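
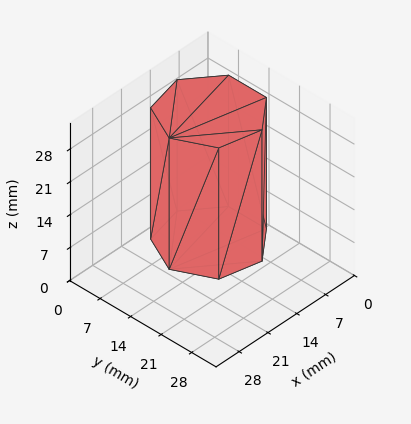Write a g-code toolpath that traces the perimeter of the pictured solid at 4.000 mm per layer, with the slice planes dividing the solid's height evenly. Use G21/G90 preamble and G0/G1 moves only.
Reading the render: the shape is a regular 7-sided prism (a cylinder approximated with 7 flat sides), circumscribed radius ≈ 10 mm, height ≈ 28 mm (dimensions read to the nearest mm from the axis ticks). For the g-code, the solid's height is divided into equal slices at the stated Δz and each level perimeter traced with G1 moves after a G0 lift.

; perimeter-only toolpath
G21 ; units = mm
G90 ; absolute positioning
G28 ; home
; layer 1
G0 Z4.000
G0 X20.000 Y10.000
G1 X16.235 Y17.818
G1 X7.775 Y19.749
G1 X0.990 Y14.339
G1 X0.990 Y5.661
G1 X7.775 Y0.251
G1 X16.235 Y2.182
G1 X20.000 Y10.000
; layer 2
G0 Z8.000
G0 X20.000 Y10.000
G1 X16.235 Y17.818
G1 X7.775 Y19.749
G1 X0.990 Y14.339
G1 X0.990 Y5.661
G1 X7.775 Y0.251
G1 X16.235 Y2.182
G1 X20.000 Y10.000
; layer 3
G0 Z12.000
G0 X20.000 Y10.000
G1 X16.235 Y17.818
G1 X7.775 Y19.749
G1 X0.990 Y14.339
G1 X0.990 Y5.661
G1 X7.775 Y0.251
G1 X16.235 Y2.182
G1 X20.000 Y10.000
; layer 4
G0 Z16.000
G0 X20.000 Y10.000
G1 X16.235 Y17.818
G1 X7.775 Y19.749
G1 X0.990 Y14.339
G1 X0.990 Y5.661
G1 X7.775 Y0.251
G1 X16.235 Y2.182
G1 X20.000 Y10.000
; layer 5
G0 Z20.000
G0 X20.000 Y10.000
G1 X16.235 Y17.818
G1 X7.775 Y19.749
G1 X0.990 Y14.339
G1 X0.990 Y5.661
G1 X7.775 Y0.251
G1 X16.235 Y2.182
G1 X20.000 Y10.000
; layer 6
G0 Z24.000
G0 X20.000 Y10.000
G1 X16.235 Y17.818
G1 X7.775 Y19.749
G1 X0.990 Y14.339
G1 X0.990 Y5.661
G1 X7.775 Y0.251
G1 X16.235 Y2.182
G1 X20.000 Y10.000
; layer 7
G0 Z28.000
G0 X20.000 Y10.000
G1 X16.235 Y17.818
G1 X7.775 Y19.749
G1 X0.990 Y14.339
G1 X0.990 Y5.661
G1 X7.775 Y0.251
G1 X16.235 Y2.182
G1 X20.000 Y10.000
M2 ; end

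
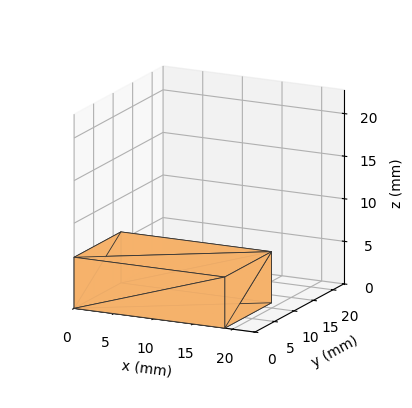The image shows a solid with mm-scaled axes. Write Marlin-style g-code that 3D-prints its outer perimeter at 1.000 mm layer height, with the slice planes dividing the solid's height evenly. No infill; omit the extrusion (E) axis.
Reading the render: the shape is a rectangular box, roughly 19 × 12 mm footprint and 6 mm tall (dimensions read to the nearest mm from the axis ticks). For the g-code, the solid's height is divided into equal slices at the stated Δz and each level perimeter traced with G1 moves after a G0 lift.

; perimeter-only toolpath
G21 ; units = mm
G90 ; absolute positioning
G28 ; home
; layer 1
G0 Z1.000
G0 X0.000 Y0.000
G1 X19.000 Y0.000
G1 X19.000 Y12.000
G1 X0.000 Y12.000
G1 X0.000 Y0.000
; layer 2
G0 Z2.000
G0 X0.000 Y0.000
G1 X19.000 Y0.000
G1 X19.000 Y12.000
G1 X0.000 Y12.000
G1 X0.000 Y0.000
; layer 3
G0 Z3.000
G0 X0.000 Y0.000
G1 X19.000 Y0.000
G1 X19.000 Y12.000
G1 X0.000 Y12.000
G1 X0.000 Y0.000
; layer 4
G0 Z4.000
G0 X0.000 Y0.000
G1 X19.000 Y0.000
G1 X19.000 Y12.000
G1 X0.000 Y12.000
G1 X0.000 Y0.000
; layer 5
G0 Z5.000
G0 X0.000 Y0.000
G1 X19.000 Y0.000
G1 X19.000 Y12.000
G1 X0.000 Y12.000
G1 X0.000 Y0.000
; layer 6
G0 Z6.000
G0 X0.000 Y0.000
G1 X19.000 Y0.000
G1 X19.000 Y12.000
G1 X0.000 Y12.000
G1 X0.000 Y0.000
M2 ; end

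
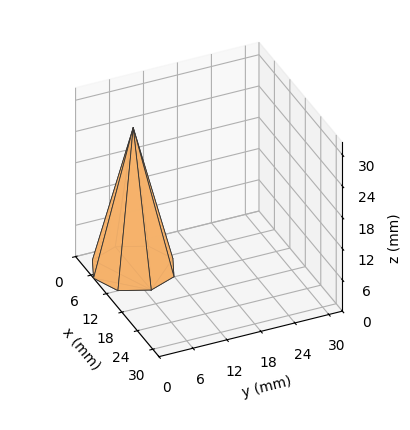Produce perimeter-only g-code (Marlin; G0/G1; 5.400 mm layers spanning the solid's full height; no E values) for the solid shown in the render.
Reading the render: the shape is a regular 8-sided pyramid, base circumscribed radius ≈ 7 mm, apex at z ≈ 27 mm (dimensions read to the nearest mm from the axis ticks). For the g-code, the solid's height is divided into equal slices at the stated Δz and each level perimeter traced with G1 moves after a G0 lift.

; perimeter-only toolpath
G21 ; units = mm
G90 ; absolute positioning
G28 ; home
; layer 1
G0 Z5.400
G0 X12.600 Y7.000
G1 X10.960 Y10.960
G1 X7.000 Y12.600
G1 X3.040 Y10.960
G1 X1.400 Y7.000
G1 X3.040 Y3.040
G1 X7.000 Y1.400
G1 X10.960 Y3.040
G1 X12.600 Y7.000
; layer 2
G0 Z10.800
G0 X11.200 Y7.000
G1 X9.970 Y9.970
G1 X7.000 Y11.200
G1 X4.030 Y9.970
G1 X2.800 Y7.000
G1 X4.030 Y4.030
G1 X7.000 Y2.800
G1 X9.970 Y4.030
G1 X11.200 Y7.000
; layer 3
G0 Z16.200
G0 X9.800 Y7.000
G1 X8.980 Y8.980
G1 X7.000 Y9.800
G1 X5.020 Y8.980
G1 X4.200 Y7.000
G1 X5.020 Y5.020
G1 X7.000 Y4.200
G1 X8.980 Y5.020
G1 X9.800 Y7.000
; layer 4
G0 Z21.600
G0 X8.400 Y7.000
G1 X7.990 Y7.990
G1 X7.000 Y8.400
G1 X6.010 Y7.990
G1 X5.600 Y7.000
G1 X6.010 Y6.010
G1 X7.000 Y5.600
G1 X7.990 Y6.010
G1 X8.400 Y7.000
M2 ; end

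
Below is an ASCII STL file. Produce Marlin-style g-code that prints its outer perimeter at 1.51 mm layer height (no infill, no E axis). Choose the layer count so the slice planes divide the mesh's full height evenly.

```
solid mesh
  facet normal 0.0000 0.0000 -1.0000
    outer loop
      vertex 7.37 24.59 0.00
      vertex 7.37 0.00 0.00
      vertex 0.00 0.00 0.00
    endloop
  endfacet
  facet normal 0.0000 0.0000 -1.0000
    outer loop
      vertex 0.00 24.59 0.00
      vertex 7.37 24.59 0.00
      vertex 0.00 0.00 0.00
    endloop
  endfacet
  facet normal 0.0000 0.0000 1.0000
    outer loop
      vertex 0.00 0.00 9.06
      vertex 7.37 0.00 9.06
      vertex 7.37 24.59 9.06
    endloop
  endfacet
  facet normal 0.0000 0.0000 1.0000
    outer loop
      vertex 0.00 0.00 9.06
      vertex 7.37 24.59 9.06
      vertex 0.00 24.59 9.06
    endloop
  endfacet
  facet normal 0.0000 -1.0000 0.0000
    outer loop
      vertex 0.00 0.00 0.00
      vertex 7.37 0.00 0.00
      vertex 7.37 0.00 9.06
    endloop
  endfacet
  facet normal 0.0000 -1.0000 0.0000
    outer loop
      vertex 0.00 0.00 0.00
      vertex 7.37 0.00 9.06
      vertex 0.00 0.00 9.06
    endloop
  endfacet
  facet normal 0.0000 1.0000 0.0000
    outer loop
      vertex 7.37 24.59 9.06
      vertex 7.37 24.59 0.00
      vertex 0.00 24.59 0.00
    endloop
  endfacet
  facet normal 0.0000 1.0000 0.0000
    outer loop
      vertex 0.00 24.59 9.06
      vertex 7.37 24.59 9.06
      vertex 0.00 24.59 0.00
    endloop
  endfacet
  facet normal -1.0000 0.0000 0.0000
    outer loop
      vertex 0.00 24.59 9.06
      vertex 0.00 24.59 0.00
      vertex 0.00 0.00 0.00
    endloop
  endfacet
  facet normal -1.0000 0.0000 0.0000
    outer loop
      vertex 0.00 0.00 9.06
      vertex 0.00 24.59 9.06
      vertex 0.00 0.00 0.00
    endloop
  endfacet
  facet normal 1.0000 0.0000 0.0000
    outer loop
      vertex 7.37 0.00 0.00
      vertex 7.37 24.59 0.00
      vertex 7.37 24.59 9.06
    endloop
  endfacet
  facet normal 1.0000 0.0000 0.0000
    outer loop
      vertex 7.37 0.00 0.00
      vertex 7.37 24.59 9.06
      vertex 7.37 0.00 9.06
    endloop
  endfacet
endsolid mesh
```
; perimeter-only toolpath
G21 ; units = mm
G90 ; absolute positioning
G28 ; home
; layer 1
G0 Z1.51
G0 X0.00 Y0.00
G1 X7.37 Y0.00
G1 X7.37 Y24.59
G1 X0.00 Y24.59
G1 X0.00 Y0.00
; layer 2
G0 Z3.02
G0 X0.00 Y0.00
G1 X7.37 Y0.00
G1 X7.37 Y24.59
G1 X0.00 Y24.59
G1 X0.00 Y0.00
; layer 3
G0 Z4.53
G0 X0.00 Y0.00
G1 X7.37 Y0.00
G1 X7.37 Y24.59
G1 X0.00 Y24.59
G1 X0.00 Y0.00
; layer 4
G0 Z6.04
G0 X0.00 Y0.00
G1 X7.37 Y0.00
G1 X7.37 Y24.59
G1 X0.00 Y24.59
G1 X0.00 Y0.00
; layer 5
G0 Z7.55
G0 X0.00 Y0.00
G1 X7.37 Y0.00
G1 X7.37 Y24.59
G1 X0.00 Y24.59
G1 X0.00 Y0.00
; layer 6
G0 Z9.06
G0 X0.00 Y0.00
G1 X7.37 Y0.00
G1 X7.37 Y24.59
G1 X0.00 Y24.59
G1 X0.00 Y0.00
M2 ; end

The solid is a rectangular box, roughly 7.37 × 24.6 mm footprint and 9.06 mm tall. Slicing at Δz = 1.51 mm — 6 equal slices spanning the solid's height, so layer i sits at z = i·h/6 — gives 6 non-empty perimeters. Each is a 4-segment closed polygon; G0 lifts to the layer z and rapids to the start vertex, then G1 traces the edges.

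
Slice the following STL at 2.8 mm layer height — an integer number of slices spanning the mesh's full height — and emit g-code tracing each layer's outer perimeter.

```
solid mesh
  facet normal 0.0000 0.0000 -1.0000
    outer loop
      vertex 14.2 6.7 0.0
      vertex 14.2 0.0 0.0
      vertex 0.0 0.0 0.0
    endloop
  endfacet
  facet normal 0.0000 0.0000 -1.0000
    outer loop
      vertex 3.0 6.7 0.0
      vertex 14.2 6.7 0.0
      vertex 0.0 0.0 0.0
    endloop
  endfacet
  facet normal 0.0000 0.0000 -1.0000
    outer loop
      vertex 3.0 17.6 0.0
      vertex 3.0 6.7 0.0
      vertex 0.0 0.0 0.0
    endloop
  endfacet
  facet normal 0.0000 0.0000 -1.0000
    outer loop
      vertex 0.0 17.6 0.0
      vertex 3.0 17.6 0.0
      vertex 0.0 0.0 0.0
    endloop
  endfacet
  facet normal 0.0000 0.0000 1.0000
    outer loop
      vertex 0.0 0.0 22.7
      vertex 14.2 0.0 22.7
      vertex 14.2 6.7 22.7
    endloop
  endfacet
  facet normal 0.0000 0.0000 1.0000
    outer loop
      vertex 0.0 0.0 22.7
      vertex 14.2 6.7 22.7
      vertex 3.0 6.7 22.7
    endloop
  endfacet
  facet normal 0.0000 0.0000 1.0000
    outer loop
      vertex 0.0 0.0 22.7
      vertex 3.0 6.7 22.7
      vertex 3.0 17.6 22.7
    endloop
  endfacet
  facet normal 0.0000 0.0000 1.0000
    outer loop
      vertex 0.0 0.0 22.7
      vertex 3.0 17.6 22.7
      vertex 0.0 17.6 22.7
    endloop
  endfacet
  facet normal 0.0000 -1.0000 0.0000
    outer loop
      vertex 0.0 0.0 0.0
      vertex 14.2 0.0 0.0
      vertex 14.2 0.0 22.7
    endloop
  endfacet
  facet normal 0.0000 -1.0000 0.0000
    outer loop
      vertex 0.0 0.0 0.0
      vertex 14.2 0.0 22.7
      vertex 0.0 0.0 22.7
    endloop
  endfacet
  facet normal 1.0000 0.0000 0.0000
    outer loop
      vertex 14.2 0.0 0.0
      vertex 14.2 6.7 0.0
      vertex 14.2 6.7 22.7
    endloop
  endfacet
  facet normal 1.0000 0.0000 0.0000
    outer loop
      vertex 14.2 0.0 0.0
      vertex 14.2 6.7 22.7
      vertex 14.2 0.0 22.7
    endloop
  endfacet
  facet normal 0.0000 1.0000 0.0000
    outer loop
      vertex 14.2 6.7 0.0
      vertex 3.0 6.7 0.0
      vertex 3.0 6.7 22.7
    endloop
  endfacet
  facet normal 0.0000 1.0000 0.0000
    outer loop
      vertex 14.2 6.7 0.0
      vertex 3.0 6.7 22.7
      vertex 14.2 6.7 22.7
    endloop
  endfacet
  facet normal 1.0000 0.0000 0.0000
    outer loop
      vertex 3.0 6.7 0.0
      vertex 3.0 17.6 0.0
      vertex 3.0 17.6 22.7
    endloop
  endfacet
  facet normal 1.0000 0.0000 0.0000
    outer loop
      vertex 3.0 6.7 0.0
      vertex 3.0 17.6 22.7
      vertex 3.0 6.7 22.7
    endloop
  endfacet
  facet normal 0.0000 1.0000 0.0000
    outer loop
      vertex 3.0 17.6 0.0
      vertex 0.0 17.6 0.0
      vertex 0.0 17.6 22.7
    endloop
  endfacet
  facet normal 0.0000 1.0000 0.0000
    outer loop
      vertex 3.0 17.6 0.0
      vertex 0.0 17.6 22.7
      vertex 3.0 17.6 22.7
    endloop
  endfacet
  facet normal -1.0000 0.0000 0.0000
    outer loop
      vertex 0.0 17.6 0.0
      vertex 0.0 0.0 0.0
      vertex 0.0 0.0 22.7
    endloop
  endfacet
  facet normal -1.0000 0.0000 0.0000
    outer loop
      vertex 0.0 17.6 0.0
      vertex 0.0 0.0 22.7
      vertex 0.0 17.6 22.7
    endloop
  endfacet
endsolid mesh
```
; perimeter-only toolpath
G21 ; units = mm
G90 ; absolute positioning
G28 ; home
; layer 1
G0 Z2.8
G0 X0.0 Y0.0
G1 X14.2 Y0.0
G1 X14.2 Y6.7
G1 X3.0 Y6.7
G1 X3.0 Y17.6
G1 X0.0 Y17.6
G1 X0.0 Y0.0
; layer 2
G0 Z5.7
G0 X0.0 Y0.0
G1 X14.2 Y0.0
G1 X14.2 Y6.7
G1 X3.0 Y6.7
G1 X3.0 Y17.6
G1 X0.0 Y17.6
G1 X0.0 Y0.0
; layer 3
G0 Z8.5
G0 X0.0 Y0.0
G1 X14.2 Y0.0
G1 X14.2 Y6.7
G1 X3.0 Y6.7
G1 X3.0 Y17.6
G1 X0.0 Y17.6
G1 X0.0 Y0.0
; layer 4
G0 Z11.3
G0 X0.0 Y0.0
G1 X14.2 Y0.0
G1 X14.2 Y6.7
G1 X3.0 Y6.7
G1 X3.0 Y17.6
G1 X0.0 Y17.6
G1 X0.0 Y0.0
; layer 5
G0 Z14.2
G0 X0.0 Y0.0
G1 X14.2 Y0.0
G1 X14.2 Y6.7
G1 X3.0 Y6.7
G1 X3.0 Y17.6
G1 X0.0 Y17.6
G1 X0.0 Y0.0
; layer 6
G0 Z17.0
G0 X0.0 Y0.0
G1 X14.2 Y0.0
G1 X14.2 Y6.7
G1 X3.0 Y6.7
G1 X3.0 Y17.6
G1 X0.0 Y17.6
G1 X0.0 Y0.0
; layer 7
G0 Z19.9
G0 X0.0 Y0.0
G1 X14.2 Y0.0
G1 X14.2 Y6.7
G1 X3.0 Y6.7
G1 X3.0 Y17.6
G1 X0.0 Y17.6
G1 X0.0 Y0.0
; layer 8
G0 Z22.7
G0 X0.0 Y0.0
G1 X14.2 Y0.0
G1 X14.2 Y6.7
G1 X3.0 Y6.7
G1 X3.0 Y17.6
G1 X0.0 Y17.6
G1 X0.0 Y0.0
M2 ; end

The solid is an L-shaped prism: outer 14.2 × 17.6 mm, arm thicknesses ≈ 6.7 mm (horizontal) and 3 mm (vertical), extruded 22.7 mm in z. Slicing at Δz = 2.8 mm — 8 equal slices spanning the solid's height, so layer i sits at z = i·h/8 — gives 8 non-empty perimeters. Each is a 6-segment closed polygon; G0 lifts to the layer z and rapids to the start vertex, then G1 traces the edges.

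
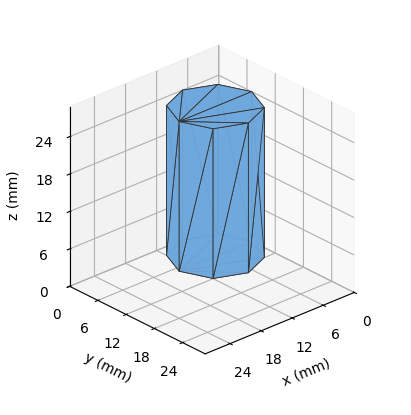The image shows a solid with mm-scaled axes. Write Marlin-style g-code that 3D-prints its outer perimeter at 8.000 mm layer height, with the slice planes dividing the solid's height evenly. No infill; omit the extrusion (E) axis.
Reading the render: the shape is a regular 8-sided prism (a cylinder approximated with 8 flat sides), circumscribed radius ≈ 7 mm, height ≈ 24 mm (dimensions read to the nearest mm from the axis ticks). For the g-code, the solid's height is divided into equal slices at the stated Δz and each level perimeter traced with G1 moves after a G0 lift.

; perimeter-only toolpath
G21 ; units = mm
G90 ; absolute positioning
G28 ; home
; layer 1
G0 Z8.000
G0 X14.000 Y7.000
G1 X11.950 Y11.950
G1 X7.000 Y14.000
G1 X2.050 Y11.950
G1 X0.000 Y7.000
G1 X2.050 Y2.050
G1 X7.000 Y0.000
G1 X11.950 Y2.050
G1 X14.000 Y7.000
; layer 2
G0 Z16.000
G0 X14.000 Y7.000
G1 X11.950 Y11.950
G1 X7.000 Y14.000
G1 X2.050 Y11.950
G1 X0.000 Y7.000
G1 X2.050 Y2.050
G1 X7.000 Y0.000
G1 X11.950 Y2.050
G1 X14.000 Y7.000
; layer 3
G0 Z24.000
G0 X14.000 Y7.000
G1 X11.950 Y11.950
G1 X7.000 Y14.000
G1 X2.050 Y11.950
G1 X0.000 Y7.000
G1 X2.050 Y2.050
G1 X7.000 Y0.000
G1 X11.950 Y2.050
G1 X14.000 Y7.000
M2 ; end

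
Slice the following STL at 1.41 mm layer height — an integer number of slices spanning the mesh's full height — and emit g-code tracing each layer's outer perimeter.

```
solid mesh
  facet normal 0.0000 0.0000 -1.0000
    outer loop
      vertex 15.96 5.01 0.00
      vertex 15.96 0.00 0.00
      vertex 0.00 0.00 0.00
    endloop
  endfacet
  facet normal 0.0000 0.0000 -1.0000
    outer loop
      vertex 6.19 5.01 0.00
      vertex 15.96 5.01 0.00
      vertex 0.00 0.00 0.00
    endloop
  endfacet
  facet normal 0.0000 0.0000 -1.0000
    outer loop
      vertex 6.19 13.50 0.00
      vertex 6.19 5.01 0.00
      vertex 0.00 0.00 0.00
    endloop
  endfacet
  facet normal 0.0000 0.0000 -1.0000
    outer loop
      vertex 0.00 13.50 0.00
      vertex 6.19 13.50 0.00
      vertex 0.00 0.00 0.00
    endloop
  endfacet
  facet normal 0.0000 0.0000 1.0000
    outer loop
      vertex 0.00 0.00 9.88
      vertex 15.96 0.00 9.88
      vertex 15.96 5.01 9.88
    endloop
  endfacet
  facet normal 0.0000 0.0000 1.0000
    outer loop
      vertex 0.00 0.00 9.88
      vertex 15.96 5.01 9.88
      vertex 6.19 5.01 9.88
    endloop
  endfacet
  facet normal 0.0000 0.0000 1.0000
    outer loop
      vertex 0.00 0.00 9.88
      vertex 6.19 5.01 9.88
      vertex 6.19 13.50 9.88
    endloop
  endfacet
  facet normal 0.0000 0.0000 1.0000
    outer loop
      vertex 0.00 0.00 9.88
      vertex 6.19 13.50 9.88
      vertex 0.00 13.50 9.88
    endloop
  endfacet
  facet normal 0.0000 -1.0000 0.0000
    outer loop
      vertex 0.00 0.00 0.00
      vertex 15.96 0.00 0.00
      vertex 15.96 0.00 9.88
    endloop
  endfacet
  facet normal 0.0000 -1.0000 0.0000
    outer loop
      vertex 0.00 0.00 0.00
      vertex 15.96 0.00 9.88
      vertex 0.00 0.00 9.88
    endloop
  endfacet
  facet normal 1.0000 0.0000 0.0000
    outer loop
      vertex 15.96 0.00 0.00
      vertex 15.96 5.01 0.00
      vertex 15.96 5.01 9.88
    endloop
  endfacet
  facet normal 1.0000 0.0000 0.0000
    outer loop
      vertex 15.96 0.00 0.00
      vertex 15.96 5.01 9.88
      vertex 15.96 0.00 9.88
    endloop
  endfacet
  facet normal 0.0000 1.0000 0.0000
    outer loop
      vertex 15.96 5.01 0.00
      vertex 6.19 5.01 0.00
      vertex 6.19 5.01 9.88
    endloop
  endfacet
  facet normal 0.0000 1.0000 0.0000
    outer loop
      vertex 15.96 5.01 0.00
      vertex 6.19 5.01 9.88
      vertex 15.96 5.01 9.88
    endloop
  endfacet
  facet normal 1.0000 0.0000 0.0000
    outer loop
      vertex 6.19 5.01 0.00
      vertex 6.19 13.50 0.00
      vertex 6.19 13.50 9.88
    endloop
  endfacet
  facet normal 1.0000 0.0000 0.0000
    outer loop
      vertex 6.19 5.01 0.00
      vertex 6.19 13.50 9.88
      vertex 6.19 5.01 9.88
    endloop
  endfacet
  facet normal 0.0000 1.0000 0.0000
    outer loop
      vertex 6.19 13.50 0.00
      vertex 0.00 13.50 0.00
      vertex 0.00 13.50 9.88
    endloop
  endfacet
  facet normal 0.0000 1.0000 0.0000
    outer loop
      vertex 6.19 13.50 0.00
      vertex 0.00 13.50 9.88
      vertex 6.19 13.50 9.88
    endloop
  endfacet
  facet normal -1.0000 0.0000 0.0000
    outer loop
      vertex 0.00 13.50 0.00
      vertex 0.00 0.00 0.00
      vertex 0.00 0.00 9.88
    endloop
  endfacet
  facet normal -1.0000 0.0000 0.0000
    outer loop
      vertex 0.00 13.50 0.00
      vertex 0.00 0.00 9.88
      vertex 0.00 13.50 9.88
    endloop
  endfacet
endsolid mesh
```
; perimeter-only toolpath
G21 ; units = mm
G90 ; absolute positioning
G28 ; home
; layer 1
G0 Z1.41
G0 X0.00 Y0.00
G1 X15.96 Y0.00
G1 X15.96 Y5.01
G1 X6.19 Y5.01
G1 X6.19 Y13.50
G1 X0.00 Y13.50
G1 X0.00 Y0.00
; layer 2
G0 Z2.82
G0 X0.00 Y0.00
G1 X15.96 Y0.00
G1 X15.96 Y5.01
G1 X6.19 Y5.01
G1 X6.19 Y13.50
G1 X0.00 Y13.50
G1 X0.00 Y0.00
; layer 3
G0 Z4.23
G0 X0.00 Y0.00
G1 X15.96 Y0.00
G1 X15.96 Y5.01
G1 X6.19 Y5.01
G1 X6.19 Y13.50
G1 X0.00 Y13.50
G1 X0.00 Y0.00
; layer 4
G0 Z5.65
G0 X0.00 Y0.00
G1 X15.96 Y0.00
G1 X15.96 Y5.01
G1 X6.19 Y5.01
G1 X6.19 Y13.50
G1 X0.00 Y13.50
G1 X0.00 Y0.00
; layer 5
G0 Z7.06
G0 X0.00 Y0.00
G1 X15.96 Y0.00
G1 X15.96 Y5.01
G1 X6.19 Y5.01
G1 X6.19 Y13.50
G1 X0.00 Y13.50
G1 X0.00 Y0.00
; layer 6
G0 Z8.47
G0 X0.00 Y0.00
G1 X15.96 Y0.00
G1 X15.96 Y5.01
G1 X6.19 Y5.01
G1 X6.19 Y13.50
G1 X0.00 Y13.50
G1 X0.00 Y0.00
; layer 7
G0 Z9.88
G0 X0.00 Y0.00
G1 X15.96 Y0.00
G1 X15.96 Y5.01
G1 X6.19 Y5.01
G1 X6.19 Y13.50
G1 X0.00 Y13.50
G1 X0.00 Y0.00
M2 ; end

The solid is an L-shaped prism: outer 16 × 13.5 mm, arm thicknesses ≈ 5.01 mm (horizontal) and 6.19 mm (vertical), extruded 9.88 mm in z. Slicing at Δz = 1.41 mm — 7 equal slices spanning the solid's height, so layer i sits at z = i·h/7 — gives 7 non-empty perimeters. Each is a 6-segment closed polygon; G0 lifts to the layer z and rapids to the start vertex, then G1 traces the edges.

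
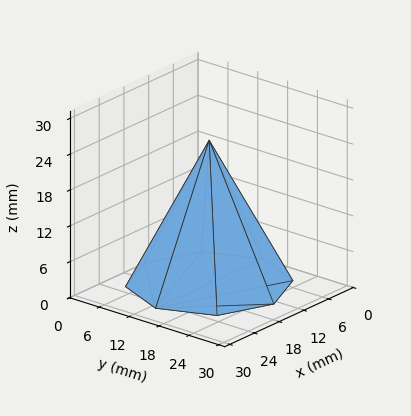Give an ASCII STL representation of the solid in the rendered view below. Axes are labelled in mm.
Reading the render: the shape is a regular 8-sided pyramid, base circumscribed radius ≈ 13 mm, apex at z ≈ 24 mm (dimensions read to the nearest mm from the axis ticks). For the STL, each face is triangulated and given an outward normal.

solid part
  facet normal 0.0000 0.0000 -1.0000
    outer loop
      vertex 13.0 26.0 0.0
      vertex 22.2 22.2 0.0
      vertex 26.0 13.0 0.0
    endloop
  endfacet
  facet normal 0.0000 0.0000 -1.0000
    outer loop
      vertex 3.8 22.2 0.0
      vertex 13.0 26.0 0.0
      vertex 26.0 13.0 0.0
    endloop
  endfacet
  facet normal 0.0000 0.0000 -1.0000
    outer loop
      vertex 0.0 13.0 0.0
      vertex 3.8 22.2 0.0
      vertex 26.0 13.0 0.0
    endloop
  endfacet
  facet normal 0.0000 0.0000 -1.0000
    outer loop
      vertex 3.8 3.8 0.0
      vertex 0.0 13.0 0.0
      vertex 26.0 13.0 0.0
    endloop
  endfacet
  facet normal 0.0000 0.0000 -1.0000
    outer loop
      vertex 13.0 0.0 0.0
      vertex 3.8 3.8 0.0
      vertex 26.0 13.0 0.0
    endloop
  endfacet
  facet normal 0.0000 0.0000 -1.0000
    outer loop
      vertex 22.2 3.8 0.0
      vertex 13.0 0.0 0.0
      vertex 26.0 13.0 0.0
    endloop
  endfacet
  facet normal 0.8265 0.3414 0.4477
    outer loop
      vertex 26.0 13.0 0.0
      vertex 22.2 22.2 0.0
      vertex 13.0 13.0 24.0
    endloop
  endfacet
  facet normal 0.3414 0.8265 0.4477
    outer loop
      vertex 22.2 22.2 0.0
      vertex 13.0 26.0 0.0
      vertex 13.0 13.0 24.0
    endloop
  endfacet
  facet normal -0.3414 0.8265 0.4477
    outer loop
      vertex 13.0 26.0 0.0
      vertex 3.8 22.2 0.0
      vertex 13.0 13.0 24.0
    endloop
  endfacet
  facet normal -0.8265 0.3414 0.4477
    outer loop
      vertex 3.8 22.2 0.0
      vertex 0.0 13.0 0.0
      vertex 13.0 13.0 24.0
    endloop
  endfacet
  facet normal -0.8265 -0.3414 0.4477
    outer loop
      vertex 0.0 13.0 0.0
      vertex 3.8 3.8 0.0
      vertex 13.0 13.0 24.0
    endloop
  endfacet
  facet normal -0.3414 -0.8265 0.4477
    outer loop
      vertex 3.8 3.8 0.0
      vertex 13.0 0.0 0.0
      vertex 13.0 13.0 24.0
    endloop
  endfacet
  facet normal 0.3414 -0.8265 0.4477
    outer loop
      vertex 13.0 0.0 0.0
      vertex 22.2 3.8 0.0
      vertex 13.0 13.0 24.0
    endloop
  endfacet
  facet normal 0.8265 -0.3414 0.4477
    outer loop
      vertex 22.2 3.8 0.0
      vertex 26.0 13.0 0.0
      vertex 13.0 13.0 24.0
    endloop
  endfacet
endsolid part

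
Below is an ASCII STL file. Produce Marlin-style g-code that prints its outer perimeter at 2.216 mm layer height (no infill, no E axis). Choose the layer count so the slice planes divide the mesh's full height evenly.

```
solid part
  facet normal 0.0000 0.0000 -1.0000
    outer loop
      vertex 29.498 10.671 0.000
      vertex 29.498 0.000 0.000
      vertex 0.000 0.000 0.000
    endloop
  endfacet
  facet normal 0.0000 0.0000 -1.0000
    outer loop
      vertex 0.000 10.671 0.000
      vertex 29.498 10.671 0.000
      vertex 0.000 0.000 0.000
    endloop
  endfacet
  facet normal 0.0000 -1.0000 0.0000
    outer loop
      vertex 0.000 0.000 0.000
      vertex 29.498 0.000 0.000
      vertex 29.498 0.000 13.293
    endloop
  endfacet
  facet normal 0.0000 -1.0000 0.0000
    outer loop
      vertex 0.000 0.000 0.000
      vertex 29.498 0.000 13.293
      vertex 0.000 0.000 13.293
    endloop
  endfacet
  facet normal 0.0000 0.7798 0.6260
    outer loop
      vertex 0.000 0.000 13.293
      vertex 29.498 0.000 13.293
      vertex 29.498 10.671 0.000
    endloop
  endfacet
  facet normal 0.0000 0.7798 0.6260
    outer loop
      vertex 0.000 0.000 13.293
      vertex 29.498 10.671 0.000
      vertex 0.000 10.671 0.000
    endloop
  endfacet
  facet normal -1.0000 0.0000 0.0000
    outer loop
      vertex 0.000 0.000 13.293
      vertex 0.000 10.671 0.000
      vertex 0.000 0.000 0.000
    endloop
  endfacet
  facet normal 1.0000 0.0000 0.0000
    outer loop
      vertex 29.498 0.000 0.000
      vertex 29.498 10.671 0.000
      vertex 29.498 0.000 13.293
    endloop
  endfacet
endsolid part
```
; perimeter-only toolpath
G21 ; units = mm
G90 ; absolute positioning
G28 ; home
; layer 1
G0 Z2.216
G0 X0.000 Y0.000
G1 X29.498 Y0.000
G1 X29.498 Y8.892
G1 X0.000 Y8.892
G1 X0.000 Y0.000
; layer 2
G0 Z4.431
G0 X0.000 Y0.000
G1 X29.498 Y0.000
G1 X29.498 Y7.114
G1 X0.000 Y7.114
G1 X0.000 Y0.000
; layer 3
G0 Z6.646
G0 X0.000 Y0.000
G1 X29.498 Y0.000
G1 X29.498 Y5.335
G1 X0.000 Y5.335
G1 X0.000 Y0.000
; layer 4
G0 Z8.862
G0 X0.000 Y0.000
G1 X29.498 Y0.000
G1 X29.498 Y3.557
G1 X0.000 Y3.557
G1 X0.000 Y0.000
; layer 5
G0 Z11.078
G0 X0.000 Y0.000
G1 X29.498 Y0.000
G1 X29.498 Y1.778
G1 X0.000 Y1.778
G1 X0.000 Y0.000
M2 ; end

The solid is a wedge (ramp): 29.5 × 10.7 mm base, rising to 13.3 mm along the y=0 edge and sloping linearly to z=0 at y=10.7. Slicing at Δz = 2.216 mm — 6 equal slices spanning the solid's height, so layer i sits at z = i·h/6 — gives 5 non-empty perimeters. Each is a 4-segment closed polygon; G0 lifts to the layer z and rapids to the start vertex, then G1 traces the edges. The cross-section shrinks linearly with z (the slice at the apex is degenerate and omitted).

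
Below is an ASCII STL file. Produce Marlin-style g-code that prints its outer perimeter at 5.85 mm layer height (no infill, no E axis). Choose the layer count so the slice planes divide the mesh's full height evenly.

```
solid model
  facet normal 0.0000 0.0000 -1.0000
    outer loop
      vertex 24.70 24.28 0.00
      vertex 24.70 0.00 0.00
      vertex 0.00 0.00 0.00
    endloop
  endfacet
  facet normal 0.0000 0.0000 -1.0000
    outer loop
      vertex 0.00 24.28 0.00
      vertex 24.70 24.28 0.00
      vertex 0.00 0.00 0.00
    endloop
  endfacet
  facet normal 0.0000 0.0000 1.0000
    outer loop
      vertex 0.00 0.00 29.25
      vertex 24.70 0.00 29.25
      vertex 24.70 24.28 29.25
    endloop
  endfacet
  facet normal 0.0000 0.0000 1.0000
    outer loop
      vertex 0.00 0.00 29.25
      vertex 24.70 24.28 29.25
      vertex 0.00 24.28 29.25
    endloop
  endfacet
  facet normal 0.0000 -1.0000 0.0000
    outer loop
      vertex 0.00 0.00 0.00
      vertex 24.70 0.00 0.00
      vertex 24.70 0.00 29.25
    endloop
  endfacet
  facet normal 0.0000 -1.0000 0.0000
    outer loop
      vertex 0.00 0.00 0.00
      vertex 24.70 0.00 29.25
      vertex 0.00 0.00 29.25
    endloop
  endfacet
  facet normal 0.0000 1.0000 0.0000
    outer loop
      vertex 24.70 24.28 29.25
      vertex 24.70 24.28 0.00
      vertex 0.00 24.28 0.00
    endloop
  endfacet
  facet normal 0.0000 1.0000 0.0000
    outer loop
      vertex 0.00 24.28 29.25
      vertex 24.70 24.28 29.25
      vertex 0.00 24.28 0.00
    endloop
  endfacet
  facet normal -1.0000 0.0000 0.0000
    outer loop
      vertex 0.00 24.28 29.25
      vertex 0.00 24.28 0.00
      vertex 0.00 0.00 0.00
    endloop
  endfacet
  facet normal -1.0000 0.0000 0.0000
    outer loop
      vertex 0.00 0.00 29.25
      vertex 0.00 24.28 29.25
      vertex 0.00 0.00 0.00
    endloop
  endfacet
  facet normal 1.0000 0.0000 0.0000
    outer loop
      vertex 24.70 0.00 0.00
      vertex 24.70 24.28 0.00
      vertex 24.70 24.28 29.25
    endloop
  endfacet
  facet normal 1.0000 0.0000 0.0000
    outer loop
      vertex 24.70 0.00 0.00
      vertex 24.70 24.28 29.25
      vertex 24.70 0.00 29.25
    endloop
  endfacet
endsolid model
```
; perimeter-only toolpath
G21 ; units = mm
G90 ; absolute positioning
G28 ; home
; layer 1
G0 Z5.85
G0 X0.00 Y0.00
G1 X24.70 Y0.00
G1 X24.70 Y24.28
G1 X0.00 Y24.28
G1 X0.00 Y0.00
; layer 2
G0 Z11.70
G0 X0.00 Y0.00
G1 X24.70 Y0.00
G1 X24.70 Y24.28
G1 X0.00 Y24.28
G1 X0.00 Y0.00
; layer 3
G0 Z17.55
G0 X0.00 Y0.00
G1 X24.70 Y0.00
G1 X24.70 Y24.28
G1 X0.00 Y24.28
G1 X0.00 Y0.00
; layer 4
G0 Z23.40
G0 X0.00 Y0.00
G1 X24.70 Y0.00
G1 X24.70 Y24.28
G1 X0.00 Y24.28
G1 X0.00 Y0.00
; layer 5
G0 Z29.25
G0 X0.00 Y0.00
G1 X24.70 Y0.00
G1 X24.70 Y24.28
G1 X0.00 Y24.28
G1 X0.00 Y0.00
M2 ; end

The solid is a rectangular box, roughly 24.7 × 24.3 mm footprint and 29.2 mm tall. Slicing at Δz = 5.85 mm — 5 equal slices spanning the solid's height, so layer i sits at z = i·h/5 — gives 5 non-empty perimeters. Each is a 4-segment closed polygon; G0 lifts to the layer z and rapids to the start vertex, then G1 traces the edges.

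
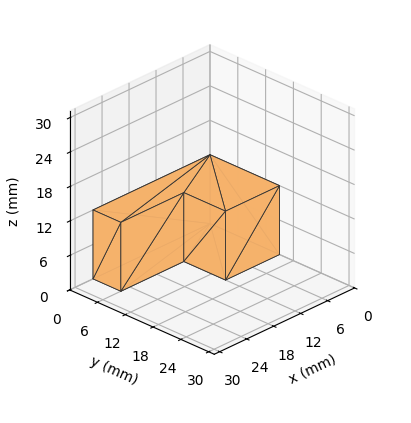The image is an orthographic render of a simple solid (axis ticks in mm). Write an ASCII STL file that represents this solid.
Reading the render: the shape is an L-shaped prism: outer 26 × 15 mm, arm thicknesses ≈ 6 mm (horizontal) and 12 mm (vertical), extruded 12 mm in z (dimensions read to the nearest mm from the axis ticks). For the STL, each face is triangulated and given an outward normal.

solid part
  facet normal 0.0000 0.0000 -1.0000
    outer loop
      vertex 26.0 6.0 0.0
      vertex 26.0 0.0 0.0
      vertex 0.0 0.0 0.0
    endloop
  endfacet
  facet normal 0.0000 0.0000 -1.0000
    outer loop
      vertex 12.0 6.0 0.0
      vertex 26.0 6.0 0.0
      vertex 0.0 0.0 0.0
    endloop
  endfacet
  facet normal 0.0000 0.0000 -1.0000
    outer loop
      vertex 12.0 15.0 0.0
      vertex 12.0 6.0 0.0
      vertex 0.0 0.0 0.0
    endloop
  endfacet
  facet normal 0.0000 0.0000 -1.0000
    outer loop
      vertex 0.0 15.0 0.0
      vertex 12.0 15.0 0.0
      vertex 0.0 0.0 0.0
    endloop
  endfacet
  facet normal 0.0000 0.0000 1.0000
    outer loop
      vertex 0.0 0.0 12.0
      vertex 26.0 0.0 12.0
      vertex 26.0 6.0 12.0
    endloop
  endfacet
  facet normal 0.0000 0.0000 1.0000
    outer loop
      vertex 0.0 0.0 12.0
      vertex 26.0 6.0 12.0
      vertex 12.0 6.0 12.0
    endloop
  endfacet
  facet normal 0.0000 0.0000 1.0000
    outer loop
      vertex 0.0 0.0 12.0
      vertex 12.0 6.0 12.0
      vertex 12.0 15.0 12.0
    endloop
  endfacet
  facet normal 0.0000 0.0000 1.0000
    outer loop
      vertex 0.0 0.0 12.0
      vertex 12.0 15.0 12.0
      vertex 0.0 15.0 12.0
    endloop
  endfacet
  facet normal 0.0000 -1.0000 0.0000
    outer loop
      vertex 0.0 0.0 0.0
      vertex 26.0 0.0 0.0
      vertex 26.0 0.0 12.0
    endloop
  endfacet
  facet normal 0.0000 -1.0000 0.0000
    outer loop
      vertex 0.0 0.0 0.0
      vertex 26.0 0.0 12.0
      vertex 0.0 0.0 12.0
    endloop
  endfacet
  facet normal 1.0000 0.0000 0.0000
    outer loop
      vertex 26.0 0.0 0.0
      vertex 26.0 6.0 0.0
      vertex 26.0 6.0 12.0
    endloop
  endfacet
  facet normal 1.0000 0.0000 0.0000
    outer loop
      vertex 26.0 0.0 0.0
      vertex 26.0 6.0 12.0
      vertex 26.0 0.0 12.0
    endloop
  endfacet
  facet normal 0.0000 1.0000 0.0000
    outer loop
      vertex 26.0 6.0 0.0
      vertex 12.0 6.0 0.0
      vertex 12.0 6.0 12.0
    endloop
  endfacet
  facet normal 0.0000 1.0000 0.0000
    outer loop
      vertex 26.0 6.0 0.0
      vertex 12.0 6.0 12.0
      vertex 26.0 6.0 12.0
    endloop
  endfacet
  facet normal 1.0000 0.0000 0.0000
    outer loop
      vertex 12.0 6.0 0.0
      vertex 12.0 15.0 0.0
      vertex 12.0 15.0 12.0
    endloop
  endfacet
  facet normal 1.0000 0.0000 0.0000
    outer loop
      vertex 12.0 6.0 0.0
      vertex 12.0 15.0 12.0
      vertex 12.0 6.0 12.0
    endloop
  endfacet
  facet normal 0.0000 1.0000 0.0000
    outer loop
      vertex 12.0 15.0 0.0
      vertex 0.0 15.0 0.0
      vertex 0.0 15.0 12.0
    endloop
  endfacet
  facet normal 0.0000 1.0000 0.0000
    outer loop
      vertex 12.0 15.0 0.0
      vertex 0.0 15.0 12.0
      vertex 12.0 15.0 12.0
    endloop
  endfacet
  facet normal -1.0000 0.0000 0.0000
    outer loop
      vertex 0.0 15.0 0.0
      vertex 0.0 0.0 0.0
      vertex 0.0 0.0 12.0
    endloop
  endfacet
  facet normal -1.0000 0.0000 0.0000
    outer loop
      vertex 0.0 15.0 0.0
      vertex 0.0 0.0 12.0
      vertex 0.0 15.0 12.0
    endloop
  endfacet
endsolid part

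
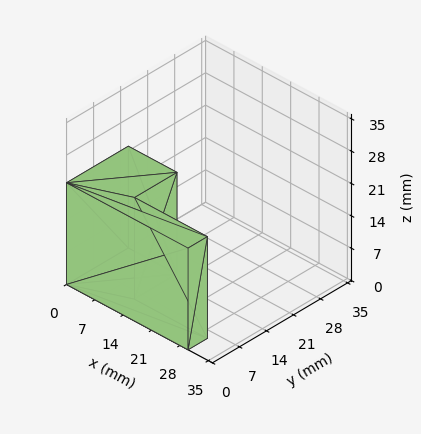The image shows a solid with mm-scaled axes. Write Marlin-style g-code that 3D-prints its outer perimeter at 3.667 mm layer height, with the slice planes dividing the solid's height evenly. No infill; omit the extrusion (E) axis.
Reading the render: the shape is an L-shaped prism: outer 30 × 16 mm, arm thicknesses ≈ 5 mm (horizontal) and 12 mm (vertical), extruded 22 mm in z (dimensions read to the nearest mm from the axis ticks). For the g-code, the solid's height is divided into equal slices at the stated Δz and each level perimeter traced with G1 moves after a G0 lift.

; perimeter-only toolpath
G21 ; units = mm
G90 ; absolute positioning
G28 ; home
; layer 1
G0 Z3.667
G0 X0.000 Y0.000
G1 X30.000 Y0.000
G1 X30.000 Y5.000
G1 X12.000 Y5.000
G1 X12.000 Y16.000
G1 X0.000 Y16.000
G1 X0.000 Y0.000
; layer 2
G0 Z7.333
G0 X0.000 Y0.000
G1 X30.000 Y0.000
G1 X30.000 Y5.000
G1 X12.000 Y5.000
G1 X12.000 Y16.000
G1 X0.000 Y16.000
G1 X0.000 Y0.000
; layer 3
G0 Z11.000
G0 X0.000 Y0.000
G1 X30.000 Y0.000
G1 X30.000 Y5.000
G1 X12.000 Y5.000
G1 X12.000 Y16.000
G1 X0.000 Y16.000
G1 X0.000 Y0.000
; layer 4
G0 Z14.667
G0 X0.000 Y0.000
G1 X30.000 Y0.000
G1 X30.000 Y5.000
G1 X12.000 Y5.000
G1 X12.000 Y16.000
G1 X0.000 Y16.000
G1 X0.000 Y0.000
; layer 5
G0 Z18.333
G0 X0.000 Y0.000
G1 X30.000 Y0.000
G1 X30.000 Y5.000
G1 X12.000 Y5.000
G1 X12.000 Y16.000
G1 X0.000 Y16.000
G1 X0.000 Y0.000
; layer 6
G0 Z22.000
G0 X0.000 Y0.000
G1 X30.000 Y0.000
G1 X30.000 Y5.000
G1 X12.000 Y5.000
G1 X12.000 Y16.000
G1 X0.000 Y16.000
G1 X0.000 Y0.000
M2 ; end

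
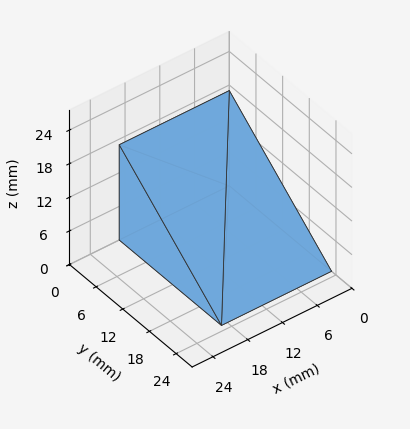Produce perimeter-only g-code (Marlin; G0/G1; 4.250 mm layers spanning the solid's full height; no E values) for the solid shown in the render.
Reading the render: the shape is a wedge (ramp): 19 × 23 mm base, rising to 17 mm along the y=0 edge and sloping linearly to z=0 at y=23 (dimensions read to the nearest mm from the axis ticks). For the g-code, the solid's height is divided into equal slices at the stated Δz and each level perimeter traced with G1 moves after a G0 lift.

; perimeter-only toolpath
G21 ; units = mm
G90 ; absolute positioning
G28 ; home
; layer 1
G0 Z4.250
G0 X0.000 Y0.000
G1 X19.000 Y0.000
G1 X19.000 Y17.250
G1 X0.000 Y17.250
G1 X0.000 Y0.000
; layer 2
G0 Z8.500
G0 X0.000 Y0.000
G1 X19.000 Y0.000
G1 X19.000 Y11.500
G1 X0.000 Y11.500
G1 X0.000 Y0.000
; layer 3
G0 Z12.750
G0 X0.000 Y0.000
G1 X19.000 Y0.000
G1 X19.000 Y5.750
G1 X0.000 Y5.750
G1 X0.000 Y0.000
M2 ; end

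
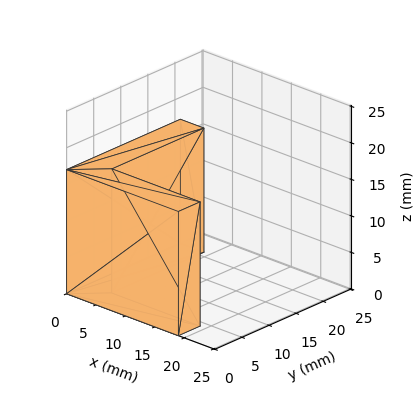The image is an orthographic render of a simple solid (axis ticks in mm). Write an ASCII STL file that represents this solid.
Reading the render: the shape is an L-shaped prism: outer 19 × 21 mm, arm thicknesses ≈ 4 mm (horizontal) and 4 mm (vertical), extruded 17 mm in z (dimensions read to the nearest mm from the axis ticks). For the STL, each face is triangulated and given an outward normal.

solid part
  facet normal 0.0000 0.0000 -1.0000
    outer loop
      vertex 19.0 4.0 0.0
      vertex 19.0 0.0 0.0
      vertex 0.0 0.0 0.0
    endloop
  endfacet
  facet normal 0.0000 0.0000 -1.0000
    outer loop
      vertex 4.0 4.0 0.0
      vertex 19.0 4.0 0.0
      vertex 0.0 0.0 0.0
    endloop
  endfacet
  facet normal 0.0000 0.0000 -1.0000
    outer loop
      vertex 4.0 21.0 0.0
      vertex 4.0 4.0 0.0
      vertex 0.0 0.0 0.0
    endloop
  endfacet
  facet normal 0.0000 0.0000 -1.0000
    outer loop
      vertex 0.0 21.0 0.0
      vertex 4.0 21.0 0.0
      vertex 0.0 0.0 0.0
    endloop
  endfacet
  facet normal 0.0000 0.0000 1.0000
    outer loop
      vertex 0.0 0.0 17.0
      vertex 19.0 0.0 17.0
      vertex 19.0 4.0 17.0
    endloop
  endfacet
  facet normal 0.0000 0.0000 1.0000
    outer loop
      vertex 0.0 0.0 17.0
      vertex 19.0 4.0 17.0
      vertex 4.0 4.0 17.0
    endloop
  endfacet
  facet normal 0.0000 0.0000 1.0000
    outer loop
      vertex 0.0 0.0 17.0
      vertex 4.0 4.0 17.0
      vertex 4.0 21.0 17.0
    endloop
  endfacet
  facet normal 0.0000 0.0000 1.0000
    outer loop
      vertex 0.0 0.0 17.0
      vertex 4.0 21.0 17.0
      vertex 0.0 21.0 17.0
    endloop
  endfacet
  facet normal 0.0000 -1.0000 0.0000
    outer loop
      vertex 0.0 0.0 0.0
      vertex 19.0 0.0 0.0
      vertex 19.0 0.0 17.0
    endloop
  endfacet
  facet normal 0.0000 -1.0000 0.0000
    outer loop
      vertex 0.0 0.0 0.0
      vertex 19.0 0.0 17.0
      vertex 0.0 0.0 17.0
    endloop
  endfacet
  facet normal 1.0000 0.0000 0.0000
    outer loop
      vertex 19.0 0.0 0.0
      vertex 19.0 4.0 0.0
      vertex 19.0 4.0 17.0
    endloop
  endfacet
  facet normal 1.0000 0.0000 0.0000
    outer loop
      vertex 19.0 0.0 0.0
      vertex 19.0 4.0 17.0
      vertex 19.0 0.0 17.0
    endloop
  endfacet
  facet normal 0.0000 1.0000 0.0000
    outer loop
      vertex 19.0 4.0 0.0
      vertex 4.0 4.0 0.0
      vertex 4.0 4.0 17.0
    endloop
  endfacet
  facet normal 0.0000 1.0000 0.0000
    outer loop
      vertex 19.0 4.0 0.0
      vertex 4.0 4.0 17.0
      vertex 19.0 4.0 17.0
    endloop
  endfacet
  facet normal 1.0000 0.0000 0.0000
    outer loop
      vertex 4.0 4.0 0.0
      vertex 4.0 21.0 0.0
      vertex 4.0 21.0 17.0
    endloop
  endfacet
  facet normal 1.0000 0.0000 0.0000
    outer loop
      vertex 4.0 4.0 0.0
      vertex 4.0 21.0 17.0
      vertex 4.0 4.0 17.0
    endloop
  endfacet
  facet normal 0.0000 1.0000 0.0000
    outer loop
      vertex 4.0 21.0 0.0
      vertex 0.0 21.0 0.0
      vertex 0.0 21.0 17.0
    endloop
  endfacet
  facet normal 0.0000 1.0000 0.0000
    outer loop
      vertex 4.0 21.0 0.0
      vertex 0.0 21.0 17.0
      vertex 4.0 21.0 17.0
    endloop
  endfacet
  facet normal -1.0000 0.0000 0.0000
    outer loop
      vertex 0.0 21.0 0.0
      vertex 0.0 0.0 0.0
      vertex 0.0 0.0 17.0
    endloop
  endfacet
  facet normal -1.0000 0.0000 0.0000
    outer loop
      vertex 0.0 21.0 0.0
      vertex 0.0 0.0 17.0
      vertex 0.0 21.0 17.0
    endloop
  endfacet
endsolid part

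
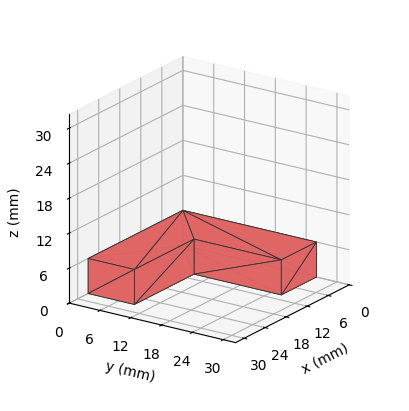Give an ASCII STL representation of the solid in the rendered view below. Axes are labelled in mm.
Reading the render: the shape is an L-shaped prism: outer 27 × 26 mm, arm thicknesses ≈ 9 mm (horizontal) and 10 mm (vertical), extruded 6 mm in z (dimensions read to the nearest mm from the axis ticks). For the STL, each face is triangulated and given an outward normal.

solid part
  facet normal 0.0000 0.0000 -1.0000
    outer loop
      vertex 27.00 9.00 0.00
      vertex 27.00 0.00 0.00
      vertex 0.00 0.00 0.00
    endloop
  endfacet
  facet normal 0.0000 0.0000 -1.0000
    outer loop
      vertex 10.00 9.00 0.00
      vertex 27.00 9.00 0.00
      vertex 0.00 0.00 0.00
    endloop
  endfacet
  facet normal 0.0000 0.0000 -1.0000
    outer loop
      vertex 10.00 26.00 0.00
      vertex 10.00 9.00 0.00
      vertex 0.00 0.00 0.00
    endloop
  endfacet
  facet normal 0.0000 0.0000 -1.0000
    outer loop
      vertex 0.00 26.00 0.00
      vertex 10.00 26.00 0.00
      vertex 0.00 0.00 0.00
    endloop
  endfacet
  facet normal 0.0000 0.0000 1.0000
    outer loop
      vertex 0.00 0.00 6.00
      vertex 27.00 0.00 6.00
      vertex 27.00 9.00 6.00
    endloop
  endfacet
  facet normal 0.0000 0.0000 1.0000
    outer loop
      vertex 0.00 0.00 6.00
      vertex 27.00 9.00 6.00
      vertex 10.00 9.00 6.00
    endloop
  endfacet
  facet normal 0.0000 0.0000 1.0000
    outer loop
      vertex 0.00 0.00 6.00
      vertex 10.00 9.00 6.00
      vertex 10.00 26.00 6.00
    endloop
  endfacet
  facet normal 0.0000 0.0000 1.0000
    outer loop
      vertex 0.00 0.00 6.00
      vertex 10.00 26.00 6.00
      vertex 0.00 26.00 6.00
    endloop
  endfacet
  facet normal 0.0000 -1.0000 0.0000
    outer loop
      vertex 0.00 0.00 0.00
      vertex 27.00 0.00 0.00
      vertex 27.00 0.00 6.00
    endloop
  endfacet
  facet normal 0.0000 -1.0000 0.0000
    outer loop
      vertex 0.00 0.00 0.00
      vertex 27.00 0.00 6.00
      vertex 0.00 0.00 6.00
    endloop
  endfacet
  facet normal 1.0000 0.0000 0.0000
    outer loop
      vertex 27.00 0.00 0.00
      vertex 27.00 9.00 0.00
      vertex 27.00 9.00 6.00
    endloop
  endfacet
  facet normal 1.0000 0.0000 0.0000
    outer loop
      vertex 27.00 0.00 0.00
      vertex 27.00 9.00 6.00
      vertex 27.00 0.00 6.00
    endloop
  endfacet
  facet normal 0.0000 1.0000 0.0000
    outer loop
      vertex 27.00 9.00 0.00
      vertex 10.00 9.00 0.00
      vertex 10.00 9.00 6.00
    endloop
  endfacet
  facet normal 0.0000 1.0000 0.0000
    outer loop
      vertex 27.00 9.00 0.00
      vertex 10.00 9.00 6.00
      vertex 27.00 9.00 6.00
    endloop
  endfacet
  facet normal 1.0000 0.0000 0.0000
    outer loop
      vertex 10.00 9.00 0.00
      vertex 10.00 26.00 0.00
      vertex 10.00 26.00 6.00
    endloop
  endfacet
  facet normal 1.0000 0.0000 0.0000
    outer loop
      vertex 10.00 9.00 0.00
      vertex 10.00 26.00 6.00
      vertex 10.00 9.00 6.00
    endloop
  endfacet
  facet normal 0.0000 1.0000 0.0000
    outer loop
      vertex 10.00 26.00 0.00
      vertex 0.00 26.00 0.00
      vertex 0.00 26.00 6.00
    endloop
  endfacet
  facet normal 0.0000 1.0000 0.0000
    outer loop
      vertex 10.00 26.00 0.00
      vertex 0.00 26.00 6.00
      vertex 10.00 26.00 6.00
    endloop
  endfacet
  facet normal -1.0000 0.0000 0.0000
    outer loop
      vertex 0.00 26.00 0.00
      vertex 0.00 0.00 0.00
      vertex 0.00 0.00 6.00
    endloop
  endfacet
  facet normal -1.0000 0.0000 0.0000
    outer loop
      vertex 0.00 26.00 0.00
      vertex 0.00 0.00 6.00
      vertex 0.00 26.00 6.00
    endloop
  endfacet
endsolid part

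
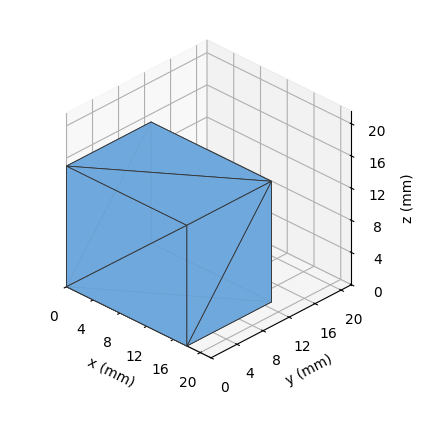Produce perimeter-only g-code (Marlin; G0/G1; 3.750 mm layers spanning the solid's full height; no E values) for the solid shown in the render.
Reading the render: the shape is a rectangular box, roughly 18 × 13 mm footprint and 15 mm tall (dimensions read to the nearest mm from the axis ticks). For the g-code, the solid's height is divided into equal slices at the stated Δz and each level perimeter traced with G1 moves after a G0 lift.

; perimeter-only toolpath
G21 ; units = mm
G90 ; absolute positioning
G28 ; home
; layer 1
G0 Z3.750
G0 X0.000 Y0.000
G1 X18.000 Y0.000
G1 X18.000 Y13.000
G1 X0.000 Y13.000
G1 X0.000 Y0.000
; layer 2
G0 Z7.500
G0 X0.000 Y0.000
G1 X18.000 Y0.000
G1 X18.000 Y13.000
G1 X0.000 Y13.000
G1 X0.000 Y0.000
; layer 3
G0 Z11.250
G0 X0.000 Y0.000
G1 X18.000 Y0.000
G1 X18.000 Y13.000
G1 X0.000 Y13.000
G1 X0.000 Y0.000
; layer 4
G0 Z15.000
G0 X0.000 Y0.000
G1 X18.000 Y0.000
G1 X18.000 Y13.000
G1 X0.000 Y13.000
G1 X0.000 Y0.000
M2 ; end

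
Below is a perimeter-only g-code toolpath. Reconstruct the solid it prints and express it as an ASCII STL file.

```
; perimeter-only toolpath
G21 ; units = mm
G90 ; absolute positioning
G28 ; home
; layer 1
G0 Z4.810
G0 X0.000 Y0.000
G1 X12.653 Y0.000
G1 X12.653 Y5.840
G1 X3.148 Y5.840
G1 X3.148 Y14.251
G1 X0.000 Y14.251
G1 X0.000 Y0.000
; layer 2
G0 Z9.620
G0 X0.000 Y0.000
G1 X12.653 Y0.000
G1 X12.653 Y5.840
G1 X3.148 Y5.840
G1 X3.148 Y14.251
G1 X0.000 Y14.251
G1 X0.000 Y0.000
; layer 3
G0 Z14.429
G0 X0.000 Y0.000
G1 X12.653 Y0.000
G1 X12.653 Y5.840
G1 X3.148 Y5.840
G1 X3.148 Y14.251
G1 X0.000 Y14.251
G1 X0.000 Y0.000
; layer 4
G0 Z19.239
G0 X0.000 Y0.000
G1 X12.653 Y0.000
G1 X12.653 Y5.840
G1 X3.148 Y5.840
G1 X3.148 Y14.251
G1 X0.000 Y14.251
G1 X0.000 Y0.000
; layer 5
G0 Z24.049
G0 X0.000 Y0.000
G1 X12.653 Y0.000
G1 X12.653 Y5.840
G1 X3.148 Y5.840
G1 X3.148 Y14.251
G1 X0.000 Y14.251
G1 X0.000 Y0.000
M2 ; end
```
solid part
  facet normal 0.0000 0.0000 -1.0000
    outer loop
      vertex 12.653 5.840 0.000
      vertex 12.653 0.000 0.000
      vertex 0.000 0.000 0.000
    endloop
  endfacet
  facet normal 0.0000 0.0000 -1.0000
    outer loop
      vertex 3.148 5.840 0.000
      vertex 12.653 5.840 0.000
      vertex 0.000 0.000 0.000
    endloop
  endfacet
  facet normal 0.0000 0.0000 -1.0000
    outer loop
      vertex 3.148 14.251 0.000
      vertex 3.148 5.840 0.000
      vertex 0.000 0.000 0.000
    endloop
  endfacet
  facet normal 0.0000 0.0000 -1.0000
    outer loop
      vertex 0.000 14.251 0.000
      vertex 3.148 14.251 0.000
      vertex 0.000 0.000 0.000
    endloop
  endfacet
  facet normal 0.0000 0.0000 1.0000
    outer loop
      vertex 0.000 0.000 24.049
      vertex 12.653 0.000 24.049
      vertex 12.653 5.840 24.049
    endloop
  endfacet
  facet normal 0.0000 0.0000 1.0000
    outer loop
      vertex 0.000 0.000 24.049
      vertex 12.653 5.840 24.049
      vertex 3.148 5.840 24.049
    endloop
  endfacet
  facet normal 0.0000 0.0000 1.0000
    outer loop
      vertex 0.000 0.000 24.049
      vertex 3.148 5.840 24.049
      vertex 3.148 14.251 24.049
    endloop
  endfacet
  facet normal 0.0000 0.0000 1.0000
    outer loop
      vertex 0.000 0.000 24.049
      vertex 3.148 14.251 24.049
      vertex 0.000 14.251 24.049
    endloop
  endfacet
  facet normal 0.0000 -1.0000 0.0000
    outer loop
      vertex 0.000 0.000 0.000
      vertex 12.653 0.000 0.000
      vertex 12.653 0.000 24.049
    endloop
  endfacet
  facet normal 0.0000 -1.0000 0.0000
    outer loop
      vertex 0.000 0.000 0.000
      vertex 12.653 0.000 24.049
      vertex 0.000 0.000 24.049
    endloop
  endfacet
  facet normal 1.0000 0.0000 0.0000
    outer loop
      vertex 12.653 0.000 0.000
      vertex 12.653 5.840 0.000
      vertex 12.653 5.840 24.049
    endloop
  endfacet
  facet normal 1.0000 0.0000 0.0000
    outer loop
      vertex 12.653 0.000 0.000
      vertex 12.653 5.840 24.049
      vertex 12.653 0.000 24.049
    endloop
  endfacet
  facet normal 0.0000 1.0000 0.0000
    outer loop
      vertex 12.653 5.840 0.000
      vertex 3.148 5.840 0.000
      vertex 3.148 5.840 24.049
    endloop
  endfacet
  facet normal 0.0000 1.0000 0.0000
    outer loop
      vertex 12.653 5.840 0.000
      vertex 3.148 5.840 24.049
      vertex 12.653 5.840 24.049
    endloop
  endfacet
  facet normal 1.0000 0.0000 0.0000
    outer loop
      vertex 3.148 5.840 0.000
      vertex 3.148 14.251 0.000
      vertex 3.148 14.251 24.049
    endloop
  endfacet
  facet normal 1.0000 0.0000 0.0000
    outer loop
      vertex 3.148 5.840 0.000
      vertex 3.148 14.251 24.049
      vertex 3.148 5.840 24.049
    endloop
  endfacet
  facet normal 0.0000 1.0000 0.0000
    outer loop
      vertex 3.148 14.251 0.000
      vertex 0.000 14.251 0.000
      vertex 0.000 14.251 24.049
    endloop
  endfacet
  facet normal 0.0000 1.0000 0.0000
    outer loop
      vertex 3.148 14.251 0.000
      vertex 0.000 14.251 24.049
      vertex 3.148 14.251 24.049
    endloop
  endfacet
  facet normal -1.0000 0.0000 0.0000
    outer loop
      vertex 0.000 14.251 0.000
      vertex 0.000 0.000 0.000
      vertex 0.000 0.000 24.049
    endloop
  endfacet
  facet normal -1.0000 0.0000 0.0000
    outer loop
      vertex 0.000 14.251 0.000
      vertex 0.000 0.000 24.049
      vertex 0.000 14.251 24.049
    endloop
  endfacet
endsolid part

The G0 Z moves step by Δz≈4.810 mm. Every layer's G1 loop is the same polygon, so the solid is a straight extrusion of it from z=0 to z≈24. Closing with flat bottom and top caps and triangulating gives 20 facets — an L-shaped prism: outer 12.7 × 14.3 mm, arm thicknesses ≈ 5.84 mm (horizontal) and 3.15 mm (vertical), extruded 24 mm in z.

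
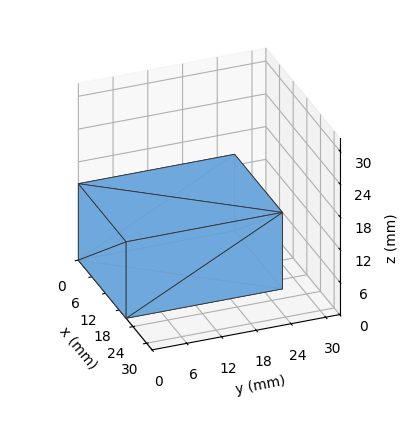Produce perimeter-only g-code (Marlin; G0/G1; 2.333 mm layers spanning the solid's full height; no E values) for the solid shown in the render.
Reading the render: the shape is a rectangular box, roughly 21 × 27 mm footprint and 14 mm tall (dimensions read to the nearest mm from the axis ticks). For the g-code, the solid's height is divided into equal slices at the stated Δz and each level perimeter traced with G1 moves after a G0 lift.

; perimeter-only toolpath
G21 ; units = mm
G90 ; absolute positioning
G28 ; home
; layer 1
G0 Z2.333
G0 X0.000 Y0.000
G1 X21.000 Y0.000
G1 X21.000 Y27.000
G1 X0.000 Y27.000
G1 X0.000 Y0.000
; layer 2
G0 Z4.667
G0 X0.000 Y0.000
G1 X21.000 Y0.000
G1 X21.000 Y27.000
G1 X0.000 Y27.000
G1 X0.000 Y0.000
; layer 3
G0 Z7.000
G0 X0.000 Y0.000
G1 X21.000 Y0.000
G1 X21.000 Y27.000
G1 X0.000 Y27.000
G1 X0.000 Y0.000
; layer 4
G0 Z9.333
G0 X0.000 Y0.000
G1 X21.000 Y0.000
G1 X21.000 Y27.000
G1 X0.000 Y27.000
G1 X0.000 Y0.000
; layer 5
G0 Z11.667
G0 X0.000 Y0.000
G1 X21.000 Y0.000
G1 X21.000 Y27.000
G1 X0.000 Y27.000
G1 X0.000 Y0.000
; layer 6
G0 Z14.000
G0 X0.000 Y0.000
G1 X21.000 Y0.000
G1 X21.000 Y27.000
G1 X0.000 Y27.000
G1 X0.000 Y0.000
M2 ; end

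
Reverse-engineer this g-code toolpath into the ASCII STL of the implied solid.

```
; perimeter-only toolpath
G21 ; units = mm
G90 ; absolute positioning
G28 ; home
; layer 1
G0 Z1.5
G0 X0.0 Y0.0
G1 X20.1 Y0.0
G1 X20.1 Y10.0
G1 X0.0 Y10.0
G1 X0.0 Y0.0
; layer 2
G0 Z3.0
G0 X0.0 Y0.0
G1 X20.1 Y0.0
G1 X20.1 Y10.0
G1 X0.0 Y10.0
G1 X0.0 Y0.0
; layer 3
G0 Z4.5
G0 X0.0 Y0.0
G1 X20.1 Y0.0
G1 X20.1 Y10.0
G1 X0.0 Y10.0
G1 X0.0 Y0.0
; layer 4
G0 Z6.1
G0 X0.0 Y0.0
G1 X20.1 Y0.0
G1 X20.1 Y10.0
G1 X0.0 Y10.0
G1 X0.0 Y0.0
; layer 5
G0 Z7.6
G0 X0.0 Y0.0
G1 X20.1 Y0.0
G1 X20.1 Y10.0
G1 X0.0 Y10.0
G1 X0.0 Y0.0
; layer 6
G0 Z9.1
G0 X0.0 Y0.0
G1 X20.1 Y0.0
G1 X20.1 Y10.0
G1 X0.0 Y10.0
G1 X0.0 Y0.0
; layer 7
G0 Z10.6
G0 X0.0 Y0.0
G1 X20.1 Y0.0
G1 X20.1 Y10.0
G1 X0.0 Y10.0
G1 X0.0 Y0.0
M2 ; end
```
solid part
  facet normal 0.0000 0.0000 -1.0000
    outer loop
      vertex 20.1 10.0 0.0
      vertex 20.1 0.0 0.0
      vertex 0.0 0.0 0.0
    endloop
  endfacet
  facet normal 0.0000 0.0000 -1.0000
    outer loop
      vertex 0.0 10.0 0.0
      vertex 20.1 10.0 0.0
      vertex 0.0 0.0 0.0
    endloop
  endfacet
  facet normal 0.0000 0.0000 1.0000
    outer loop
      vertex 0.0 0.0 10.6
      vertex 20.1 0.0 10.6
      vertex 20.1 10.0 10.6
    endloop
  endfacet
  facet normal 0.0000 0.0000 1.0000
    outer loop
      vertex 0.0 0.0 10.6
      vertex 20.1 10.0 10.6
      vertex 0.0 10.0 10.6
    endloop
  endfacet
  facet normal 0.0000 -1.0000 0.0000
    outer loop
      vertex 0.0 0.0 0.0
      vertex 20.1 0.0 0.0
      vertex 20.1 0.0 10.6
    endloop
  endfacet
  facet normal 0.0000 -1.0000 0.0000
    outer loop
      vertex 0.0 0.0 0.0
      vertex 20.1 0.0 10.6
      vertex 0.0 0.0 10.6
    endloop
  endfacet
  facet normal 0.0000 1.0000 0.0000
    outer loop
      vertex 20.1 10.0 10.6
      vertex 20.1 10.0 0.0
      vertex 0.0 10.0 0.0
    endloop
  endfacet
  facet normal 0.0000 1.0000 0.0000
    outer loop
      vertex 0.0 10.0 10.6
      vertex 20.1 10.0 10.6
      vertex 0.0 10.0 0.0
    endloop
  endfacet
  facet normal -1.0000 0.0000 0.0000
    outer loop
      vertex 0.0 10.0 10.6
      vertex 0.0 10.0 0.0
      vertex 0.0 0.0 0.0
    endloop
  endfacet
  facet normal -1.0000 0.0000 0.0000
    outer loop
      vertex 0.0 0.0 10.6
      vertex 0.0 10.0 10.6
      vertex 0.0 0.0 0.0
    endloop
  endfacet
  facet normal 1.0000 0.0000 0.0000
    outer loop
      vertex 20.1 0.0 0.0
      vertex 20.1 10.0 0.0
      vertex 20.1 10.0 10.6
    endloop
  endfacet
  facet normal 1.0000 0.0000 0.0000
    outer loop
      vertex 20.1 0.0 0.0
      vertex 20.1 10.0 10.6
      vertex 20.1 0.0 10.6
    endloop
  endfacet
endsolid part

The G0 Z moves step by Δz≈1.5 mm. Every layer's G1 loop is the same polygon, so the solid is a straight extrusion of it from z=0 to z≈10.6. Closing with flat bottom and top caps and triangulating gives 12 facets — a rectangular box, roughly 20.1 × 10 mm footprint and 10.6 mm tall.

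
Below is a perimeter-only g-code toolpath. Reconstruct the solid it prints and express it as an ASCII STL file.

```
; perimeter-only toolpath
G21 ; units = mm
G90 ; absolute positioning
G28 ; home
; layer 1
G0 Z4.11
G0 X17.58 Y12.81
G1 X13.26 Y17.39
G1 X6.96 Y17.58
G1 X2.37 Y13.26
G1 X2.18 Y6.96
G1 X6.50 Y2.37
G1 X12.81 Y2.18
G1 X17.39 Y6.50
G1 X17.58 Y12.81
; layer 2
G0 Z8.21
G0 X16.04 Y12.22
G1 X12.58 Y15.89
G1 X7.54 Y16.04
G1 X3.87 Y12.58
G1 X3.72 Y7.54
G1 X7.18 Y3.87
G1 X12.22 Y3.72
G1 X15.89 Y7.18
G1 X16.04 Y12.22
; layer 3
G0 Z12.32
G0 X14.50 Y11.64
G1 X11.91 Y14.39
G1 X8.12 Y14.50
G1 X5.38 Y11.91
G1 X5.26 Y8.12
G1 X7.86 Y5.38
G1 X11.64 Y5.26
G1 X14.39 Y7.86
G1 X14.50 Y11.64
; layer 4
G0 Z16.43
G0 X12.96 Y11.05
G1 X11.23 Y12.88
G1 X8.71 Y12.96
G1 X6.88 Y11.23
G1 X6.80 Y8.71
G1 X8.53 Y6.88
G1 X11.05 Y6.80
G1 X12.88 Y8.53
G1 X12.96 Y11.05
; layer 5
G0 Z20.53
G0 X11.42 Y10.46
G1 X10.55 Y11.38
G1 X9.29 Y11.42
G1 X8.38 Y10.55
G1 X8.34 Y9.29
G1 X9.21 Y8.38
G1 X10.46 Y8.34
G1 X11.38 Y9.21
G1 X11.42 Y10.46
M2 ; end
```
solid part
  facet normal 0.0000 0.0000 -1.0000
    outer loop
      vertex 6.37 19.12 0.00
      vertex 13.93 18.89 0.00
      vertex 19.12 13.39 0.00
    endloop
  endfacet
  facet normal 0.0000 0.0000 -1.0000
    outer loop
      vertex 0.87 13.93 0.00
      vertex 6.37 19.12 0.00
      vertex 19.12 13.39 0.00
    endloop
  endfacet
  facet normal 0.0000 0.0000 -1.0000
    outer loop
      vertex 0.64 6.37 0.00
      vertex 0.87 13.93 0.00
      vertex 19.12 13.39 0.00
    endloop
  endfacet
  facet normal 0.0000 0.0000 -1.0000
    outer loop
      vertex 5.83 0.87 0.00
      vertex 0.64 6.37 0.00
      vertex 19.12 13.39 0.00
    endloop
  endfacet
  facet normal 0.0000 0.0000 -1.0000
    outer loop
      vertex 13.39 0.64 0.00
      vertex 5.83 0.87 0.00
      vertex 19.12 13.39 0.00
    endloop
  endfacet
  facet normal 0.0000 0.0000 -1.0000
    outer loop
      vertex 18.89 5.83 0.00
      vertex 13.39 0.64 0.00
      vertex 19.12 13.39 0.00
    endloop
  endfacet
  facet normal 0.6820 0.6436 0.3474
    outer loop
      vertex 19.12 13.39 0.00
      vertex 13.93 18.89 0.00
      vertex 9.88 9.88 24.64
    endloop
  endfacet
  facet normal 0.0285 0.9373 0.3474
    outer loop
      vertex 13.93 18.89 0.00
      vertex 6.37 19.12 0.00
      vertex 9.88 9.88 24.64
    endloop
  endfacet
  facet normal -0.6436 0.6820 0.3474
    outer loop
      vertex 6.37 19.12 0.00
      vertex 0.87 13.93 0.00
      vertex 9.88 9.88 24.64
    endloop
  endfacet
  facet normal -0.9373 0.0285 0.3474
    outer loop
      vertex 0.87 13.93 0.00
      vertex 0.64 6.37 0.00
      vertex 9.88 9.88 24.64
    endloop
  endfacet
  facet normal -0.6820 -0.6436 0.3474
    outer loop
      vertex 0.64 6.37 0.00
      vertex 5.83 0.87 0.00
      vertex 9.88 9.88 24.64
    endloop
  endfacet
  facet normal -0.0285 -0.9373 0.3474
    outer loop
      vertex 5.83 0.87 0.00
      vertex 13.39 0.64 0.00
      vertex 9.88 9.88 24.64
    endloop
  endfacet
  facet normal 0.6436 -0.6820 0.3474
    outer loop
      vertex 13.39 0.64 0.00
      vertex 18.89 5.83 0.00
      vertex 9.88 9.88 24.64
    endloop
  endfacet
  facet normal 0.9373 -0.0285 0.3474
    outer loop
      vertex 18.89 5.83 0.00
      vertex 19.12 13.39 0.00
      vertex 9.88 9.88 24.64
    endloop
  endfacet
endsolid part

The G0 Z moves step by Δz≈4.11 mm. The G1 loops shrink linearly with z, so the solid tapers from its base footprint up to z≈24.6. Closing with a flat bottom cap and the tapered top and triangulating gives 14 facets — a regular 8-sided pyramid, base circumscribed radius ≈ 9.88 mm, apex at z ≈ 24.6 mm.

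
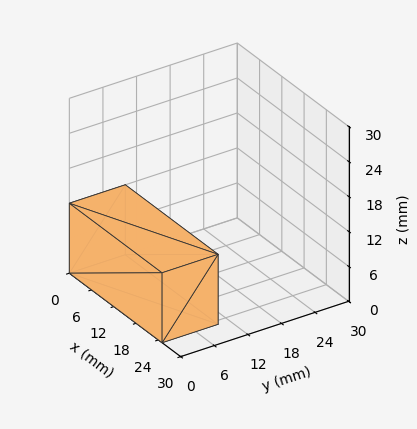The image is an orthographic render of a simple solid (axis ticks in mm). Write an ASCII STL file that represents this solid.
Reading the render: the shape is a rectangular box, roughly 25 × 10 mm footprint and 12 mm tall (dimensions read to the nearest mm from the axis ticks). For the STL, each face is triangulated and given an outward normal.

solid part
  facet normal 0.0000 0.0000 -1.0000
    outer loop
      vertex 25.000 10.000 0.000
      vertex 25.000 0.000 0.000
      vertex 0.000 0.000 0.000
    endloop
  endfacet
  facet normal 0.0000 0.0000 -1.0000
    outer loop
      vertex 0.000 10.000 0.000
      vertex 25.000 10.000 0.000
      vertex 0.000 0.000 0.000
    endloop
  endfacet
  facet normal 0.0000 0.0000 1.0000
    outer loop
      vertex 0.000 0.000 12.000
      vertex 25.000 0.000 12.000
      vertex 25.000 10.000 12.000
    endloop
  endfacet
  facet normal 0.0000 0.0000 1.0000
    outer loop
      vertex 0.000 0.000 12.000
      vertex 25.000 10.000 12.000
      vertex 0.000 10.000 12.000
    endloop
  endfacet
  facet normal 0.0000 -1.0000 0.0000
    outer loop
      vertex 0.000 0.000 0.000
      vertex 25.000 0.000 0.000
      vertex 25.000 0.000 12.000
    endloop
  endfacet
  facet normal 0.0000 -1.0000 0.0000
    outer loop
      vertex 0.000 0.000 0.000
      vertex 25.000 0.000 12.000
      vertex 0.000 0.000 12.000
    endloop
  endfacet
  facet normal 0.0000 1.0000 0.0000
    outer loop
      vertex 25.000 10.000 12.000
      vertex 25.000 10.000 0.000
      vertex 0.000 10.000 0.000
    endloop
  endfacet
  facet normal 0.0000 1.0000 0.0000
    outer loop
      vertex 0.000 10.000 12.000
      vertex 25.000 10.000 12.000
      vertex 0.000 10.000 0.000
    endloop
  endfacet
  facet normal -1.0000 0.0000 0.0000
    outer loop
      vertex 0.000 10.000 12.000
      vertex 0.000 10.000 0.000
      vertex 0.000 0.000 0.000
    endloop
  endfacet
  facet normal -1.0000 0.0000 0.0000
    outer loop
      vertex 0.000 0.000 12.000
      vertex 0.000 10.000 12.000
      vertex 0.000 0.000 0.000
    endloop
  endfacet
  facet normal 1.0000 0.0000 0.0000
    outer loop
      vertex 25.000 0.000 0.000
      vertex 25.000 10.000 0.000
      vertex 25.000 10.000 12.000
    endloop
  endfacet
  facet normal 1.0000 0.0000 0.0000
    outer loop
      vertex 25.000 0.000 0.000
      vertex 25.000 10.000 12.000
      vertex 25.000 0.000 12.000
    endloop
  endfacet
endsolid part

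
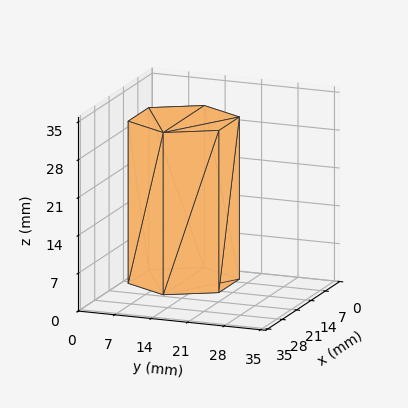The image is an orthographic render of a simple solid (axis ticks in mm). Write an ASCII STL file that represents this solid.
Reading the render: the shape is a regular 6-sided prism (a cylinder approximated with 6 flat sides), circumscribed radius ≈ 10 mm, height ≈ 30 mm (dimensions read to the nearest mm from the axis ticks). For the STL, each face is triangulated and given an outward normal.

solid part
  facet normal 0.0000 0.0000 -1.0000
    outer loop
      vertex 5.0 18.7 0.0
      vertex 15.0 18.7 0.0
      vertex 20.0 10.0 0.0
    endloop
  endfacet
  facet normal 0.0000 0.0000 -1.0000
    outer loop
      vertex 0.0 10.0 0.0
      vertex 5.0 18.7 0.0
      vertex 20.0 10.0 0.0
    endloop
  endfacet
  facet normal 0.0000 0.0000 -1.0000
    outer loop
      vertex 5.0 1.3 0.0
      vertex 0.0 10.0 0.0
      vertex 20.0 10.0 0.0
    endloop
  endfacet
  facet normal 0.0000 0.0000 -1.0000
    outer loop
      vertex 15.0 1.3 0.0
      vertex 5.0 1.3 0.0
      vertex 20.0 10.0 0.0
    endloop
  endfacet
  facet normal 0.0000 0.0000 1.0000
    outer loop
      vertex 20.0 10.0 30.0
      vertex 15.0 18.7 30.0
      vertex 5.0 18.7 30.0
    endloop
  endfacet
  facet normal 0.0000 0.0000 1.0000
    outer loop
      vertex 20.0 10.0 30.0
      vertex 5.0 18.7 30.0
      vertex 0.0 10.0 30.0
    endloop
  endfacet
  facet normal 0.0000 0.0000 1.0000
    outer loop
      vertex 20.0 10.0 30.0
      vertex 0.0 10.0 30.0
      vertex 5.0 1.3 30.0
    endloop
  endfacet
  facet normal 0.0000 0.0000 1.0000
    outer loop
      vertex 20.0 10.0 30.0
      vertex 5.0 1.3 30.0
      vertex 15.0 1.3 30.0
    endloop
  endfacet
  facet normal 0.8670 0.4983 0.0000
    outer loop
      vertex 20.0 10.0 0.0
      vertex 15.0 18.7 0.0
      vertex 15.0 18.7 30.0
    endloop
  endfacet
  facet normal 0.8670 0.4983 0.0000
    outer loop
      vertex 20.0 10.0 0.0
      vertex 15.0 18.7 30.0
      vertex 20.0 10.0 30.0
    endloop
  endfacet
  facet normal 0.0000 1.0000 0.0000
    outer loop
      vertex 15.0 18.7 0.0
      vertex 5.0 18.7 0.0
      vertex 5.0 18.7 30.0
    endloop
  endfacet
  facet normal 0.0000 1.0000 0.0000
    outer loop
      vertex 15.0 18.7 0.0
      vertex 5.0 18.7 30.0
      vertex 15.0 18.7 30.0
    endloop
  endfacet
  facet normal -0.8670 0.4983 0.0000
    outer loop
      vertex 5.0 18.7 0.0
      vertex 0.0 10.0 0.0
      vertex 0.0 10.0 30.0
    endloop
  endfacet
  facet normal -0.8670 0.4983 0.0000
    outer loop
      vertex 5.0 18.7 0.0
      vertex 0.0 10.0 30.0
      vertex 5.0 18.7 30.0
    endloop
  endfacet
  facet normal -0.8670 -0.4983 0.0000
    outer loop
      vertex 0.0 10.0 0.0
      vertex 5.0 1.3 0.0
      vertex 5.0 1.3 30.0
    endloop
  endfacet
  facet normal -0.8670 -0.4983 0.0000
    outer loop
      vertex 0.0 10.0 0.0
      vertex 5.0 1.3 30.0
      vertex 0.0 10.0 30.0
    endloop
  endfacet
  facet normal 0.0000 -1.0000 0.0000
    outer loop
      vertex 5.0 1.3 0.0
      vertex 15.0 1.3 0.0
      vertex 15.0 1.3 30.0
    endloop
  endfacet
  facet normal 0.0000 -1.0000 0.0000
    outer loop
      vertex 5.0 1.3 0.0
      vertex 15.0 1.3 30.0
      vertex 5.0 1.3 30.0
    endloop
  endfacet
  facet normal 0.8670 -0.4983 0.0000
    outer loop
      vertex 15.0 1.3 0.0
      vertex 20.0 10.0 0.0
      vertex 20.0 10.0 30.0
    endloop
  endfacet
  facet normal 0.8670 -0.4983 0.0000
    outer loop
      vertex 15.0 1.3 0.0
      vertex 20.0 10.0 30.0
      vertex 15.0 1.3 30.0
    endloop
  endfacet
endsolid part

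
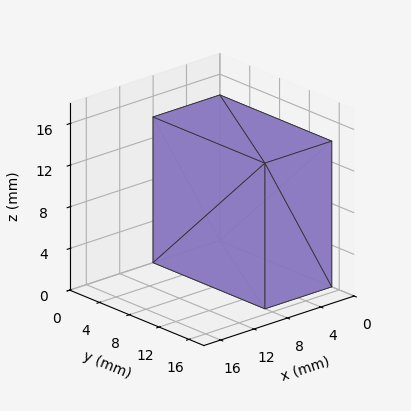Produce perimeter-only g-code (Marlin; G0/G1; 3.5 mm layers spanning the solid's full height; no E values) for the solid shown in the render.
Reading the render: the shape is a rectangular box, roughly 8 × 15 mm footprint and 14 mm tall (dimensions read to the nearest mm from the axis ticks). For the g-code, the solid's height is divided into equal slices at the stated Δz and each level perimeter traced with G1 moves after a G0 lift.

; perimeter-only toolpath
G21 ; units = mm
G90 ; absolute positioning
G28 ; home
; layer 1
G0 Z3.5
G0 X0.0 Y0.0
G1 X8.0 Y0.0
G1 X8.0 Y15.0
G1 X0.0 Y15.0
G1 X0.0 Y0.0
; layer 2
G0 Z7.0
G0 X0.0 Y0.0
G1 X8.0 Y0.0
G1 X8.0 Y15.0
G1 X0.0 Y15.0
G1 X0.0 Y0.0
; layer 3
G0 Z10.5
G0 X0.0 Y0.0
G1 X8.0 Y0.0
G1 X8.0 Y15.0
G1 X0.0 Y15.0
G1 X0.0 Y0.0
; layer 4
G0 Z14.0
G0 X0.0 Y0.0
G1 X8.0 Y0.0
G1 X8.0 Y15.0
G1 X0.0 Y15.0
G1 X0.0 Y0.0
M2 ; end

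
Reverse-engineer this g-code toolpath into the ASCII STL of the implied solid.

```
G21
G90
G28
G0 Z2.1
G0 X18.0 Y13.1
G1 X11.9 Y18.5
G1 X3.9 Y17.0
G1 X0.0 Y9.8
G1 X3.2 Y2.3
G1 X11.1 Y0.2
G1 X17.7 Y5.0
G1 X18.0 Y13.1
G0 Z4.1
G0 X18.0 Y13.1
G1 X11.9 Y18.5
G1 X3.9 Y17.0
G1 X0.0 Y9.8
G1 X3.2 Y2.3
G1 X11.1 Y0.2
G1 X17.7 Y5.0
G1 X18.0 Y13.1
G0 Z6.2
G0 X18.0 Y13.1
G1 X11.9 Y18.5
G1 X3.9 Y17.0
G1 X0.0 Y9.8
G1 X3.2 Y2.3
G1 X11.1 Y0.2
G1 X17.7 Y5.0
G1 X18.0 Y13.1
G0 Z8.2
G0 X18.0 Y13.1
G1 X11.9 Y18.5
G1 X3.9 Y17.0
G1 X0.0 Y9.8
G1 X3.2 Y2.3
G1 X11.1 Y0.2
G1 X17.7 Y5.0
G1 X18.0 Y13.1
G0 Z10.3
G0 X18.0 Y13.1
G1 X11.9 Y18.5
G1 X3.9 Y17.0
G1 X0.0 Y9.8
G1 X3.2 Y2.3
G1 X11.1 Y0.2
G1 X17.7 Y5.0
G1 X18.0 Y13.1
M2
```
solid part
  facet normal 0.0000 0.0000 -1.0000
    outer loop
      vertex 3.9 17.0 0.0
      vertex 11.9 18.5 0.0
      vertex 18.0 13.1 0.0
    endloop
  endfacet
  facet normal 0.0000 0.0000 -1.0000
    outer loop
      vertex 0.0 9.8 0.0
      vertex 3.9 17.0 0.0
      vertex 18.0 13.1 0.0
    endloop
  endfacet
  facet normal 0.0000 0.0000 -1.0000
    outer loop
      vertex 3.2 2.3 0.0
      vertex 0.0 9.8 0.0
      vertex 18.0 13.1 0.0
    endloop
  endfacet
  facet normal 0.0000 0.0000 -1.0000
    outer loop
      vertex 11.1 0.2 0.0
      vertex 3.2 2.3 0.0
      vertex 18.0 13.1 0.0
    endloop
  endfacet
  facet normal 0.0000 0.0000 -1.0000
    outer loop
      vertex 17.7 5.0 0.0
      vertex 11.1 0.2 0.0
      vertex 18.0 13.1 0.0
    endloop
  endfacet
  facet normal 0.0000 0.0000 1.0000
    outer loop
      vertex 18.0 13.1 10.3
      vertex 11.9 18.5 10.3
      vertex 3.9 17.0 10.3
    endloop
  endfacet
  facet normal 0.0000 0.0000 1.0000
    outer loop
      vertex 18.0 13.1 10.3
      vertex 3.9 17.0 10.3
      vertex 0.0 9.8 10.3
    endloop
  endfacet
  facet normal 0.0000 0.0000 1.0000
    outer loop
      vertex 18.0 13.1 10.3
      vertex 0.0 9.8 10.3
      vertex 3.2 2.3 10.3
    endloop
  endfacet
  facet normal 0.0000 0.0000 1.0000
    outer loop
      vertex 18.0 13.1 10.3
      vertex 3.2 2.3 10.3
      vertex 11.1 0.2 10.3
    endloop
  endfacet
  facet normal 0.0000 0.0000 1.0000
    outer loop
      vertex 18.0 13.1 10.3
      vertex 11.1 0.2 10.3
      vertex 17.7 5.0 10.3
    endloop
  endfacet
  facet normal 0.6628 0.7488 0.0000
    outer loop
      vertex 18.0 13.1 0.0
      vertex 11.9 18.5 0.0
      vertex 11.9 18.5 10.3
    endloop
  endfacet
  facet normal 0.6628 0.7488 0.0000
    outer loop
      vertex 18.0 13.1 0.0
      vertex 11.9 18.5 10.3
      vertex 18.0 13.1 10.3
    endloop
  endfacet
  facet normal -0.1843 0.9829 0.0000
    outer loop
      vertex 11.9 18.5 0.0
      vertex 3.9 17.0 0.0
      vertex 3.9 17.0 10.3
    endloop
  endfacet
  facet normal -0.1843 0.9829 0.0000
    outer loop
      vertex 11.9 18.5 0.0
      vertex 3.9 17.0 10.3
      vertex 11.9 18.5 10.3
    endloop
  endfacet
  facet normal -0.8793 0.4763 0.0000
    outer loop
      vertex 3.9 17.0 0.0
      vertex 0.0 9.8 0.0
      vertex 0.0 9.8 10.3
    endloop
  endfacet
  facet normal -0.8793 0.4763 0.0000
    outer loop
      vertex 3.9 17.0 0.0
      vertex 0.0 9.8 10.3
      vertex 3.9 17.0 10.3
    endloop
  endfacet
  facet normal -0.9198 -0.3924 0.0000
    outer loop
      vertex 0.0 9.8 0.0
      vertex 3.2 2.3 0.0
      vertex 3.2 2.3 10.3
    endloop
  endfacet
  facet normal -0.9198 -0.3924 0.0000
    outer loop
      vertex 0.0 9.8 0.0
      vertex 3.2 2.3 10.3
      vertex 0.0 9.8 10.3
    endloop
  endfacet
  facet normal -0.2569 -0.9664 0.0000
    outer loop
      vertex 3.2 2.3 0.0
      vertex 11.1 0.2 0.0
      vertex 11.1 0.2 10.3
    endloop
  endfacet
  facet normal -0.2569 -0.9664 0.0000
    outer loop
      vertex 3.2 2.3 0.0
      vertex 11.1 0.2 10.3
      vertex 3.2 2.3 10.3
    endloop
  endfacet
  facet normal 0.5882 -0.8087 0.0000
    outer loop
      vertex 11.1 0.2 0.0
      vertex 17.7 5.0 0.0
      vertex 17.7 5.0 10.3
    endloop
  endfacet
  facet normal 0.5882 -0.8087 0.0000
    outer loop
      vertex 11.1 0.2 0.0
      vertex 17.7 5.0 10.3
      vertex 11.1 0.2 10.3
    endloop
  endfacet
  facet normal 0.9993 -0.0370 0.0000
    outer loop
      vertex 17.7 5.0 0.0
      vertex 18.0 13.1 0.0
      vertex 18.0 13.1 10.3
    endloop
  endfacet
  facet normal 0.9993 -0.0370 0.0000
    outer loop
      vertex 17.7 5.0 0.0
      vertex 18.0 13.1 10.3
      vertex 17.7 5.0 10.3
    endloop
  endfacet
endsolid part

The G0 Z moves step by Δz≈2.1 mm. Every layer's G1 loop is the same polygon, so the solid is a straight extrusion of it from z=0 to z≈10.3. Closing with flat bottom and top caps and triangulating gives 24 facets — a regular 7-sided prism (a cylinder approximated with 7 flat sides), circumscribed radius ≈ 9.4 mm, height ≈ 10.3 mm.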